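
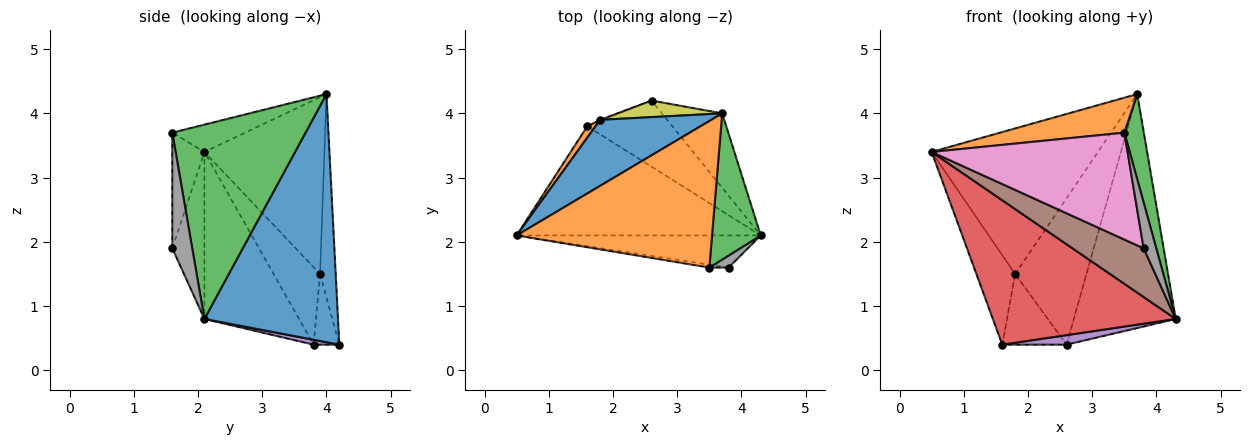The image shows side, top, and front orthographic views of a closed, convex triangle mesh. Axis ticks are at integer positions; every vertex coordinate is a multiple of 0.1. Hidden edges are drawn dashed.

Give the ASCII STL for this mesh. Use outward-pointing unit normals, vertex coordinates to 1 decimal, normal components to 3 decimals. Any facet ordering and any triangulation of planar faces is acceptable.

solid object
 facet normal 0.780 0.596 -0.190
  outer loop
   vertex 3.7 4.0 4.3
   vertex 4.3 2.1 0.8
   vertex 2.6 4.2 0.4
  endloop
 endfacet
 facet normal -0.135 -0.230 0.964
  outer loop
   vertex 3.5 1.6 3.7
   vertex 3.7 4.0 4.3
   vertex 0.5 2.1 3.4
  endloop
 endfacet
 facet normal 0.960 -0.140 0.241
  outer loop
   vertex 3.5 1.6 3.7
   vertex 4.3 2.1 0.8
   vertex 3.7 4.0 4.3
  endloop
 endfacet
 facet normal -0.382 -0.737 -0.558
  outer loop
   vertex 1.6 3.8 0.4
   vertex 4.3 2.1 0.8
   vertex 0.5 2.1 3.4
  endloop
 endfacet
 facet normal 0.057 -0.142 -0.988
  outer loop
   vertex 1.6 3.8 0.4
   vertex 2.6 4.2 0.4
   vertex 4.3 2.1 0.8
  endloop
 endfacet
 facet normal -0.353 -0.781 -0.515
  outer loop
   vertex 3.8 1.6 1.9
   vertex 0.5 2.1 3.4
   vertex 4.3 2.1 0.8
  endloop
 endfacet
 facet normal -0.162 -0.986 -0.027
  outer loop
   vertex 3.8 1.6 1.9
   vertex 3.5 1.6 3.7
   vertex 0.5 2.1 3.4
  endloop
 endfacet
 facet normal 0.837 -0.530 0.139
  outer loop
   vertex 3.8 1.6 1.9
   vertex 4.3 2.1 0.8
   vertex 3.5 1.6 3.7
  endloop
 endfacet
 facet normal -0.213 0.971 0.110
  outer loop
   vertex 1.8 3.9 1.5
   vertex 3.7 4.0 4.3
   vertex 2.6 4.2 0.4
  endloop
 endfacet
 facet normal -0.371 0.928 -0.017
  outer loop
   vertex 1.8 3.9 1.5
   vertex 2.6 4.2 0.4
   vertex 1.6 3.8 0.4
  endloop
 endfacet
 facet normal -0.549 0.761 0.345
  outer loop
   vertex 1.8 3.9 1.5
   vertex 0.5 2.1 3.4
   vertex 3.7 4.0 4.3
  endloop
 endfacet
 facet normal -0.765 0.638 0.081
  outer loop
   vertex 1.8 3.9 1.5
   vertex 1.6 3.8 0.4
   vertex 0.5 2.1 3.4
  endloop
 endfacet
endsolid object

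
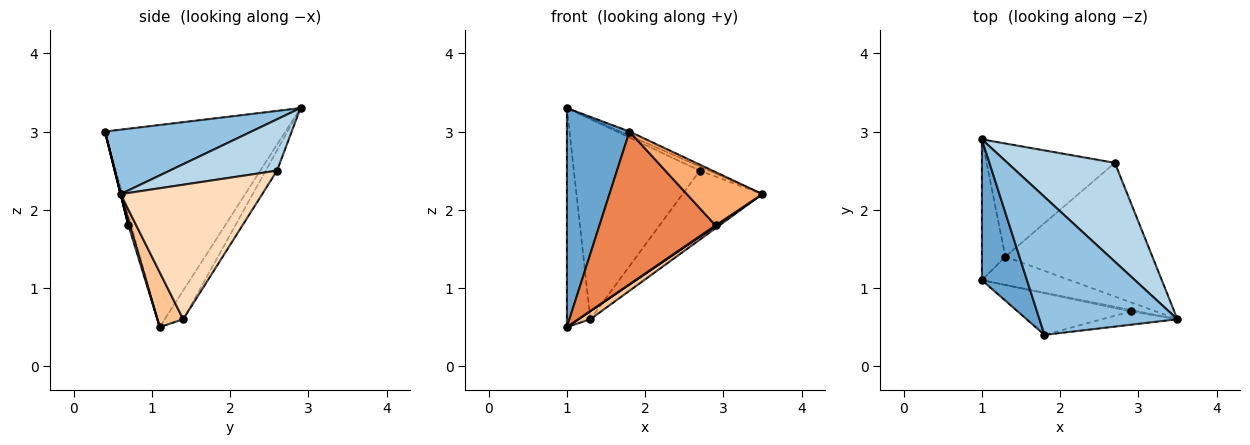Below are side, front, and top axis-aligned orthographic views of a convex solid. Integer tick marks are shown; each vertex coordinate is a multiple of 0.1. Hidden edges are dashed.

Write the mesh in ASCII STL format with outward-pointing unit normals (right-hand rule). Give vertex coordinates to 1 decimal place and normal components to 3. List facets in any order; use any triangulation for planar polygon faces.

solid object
 facet normal -0.925 -0.321 0.206
  outer loop
   vertex 1.8 0.4 3.0
   vertex 1.0 2.9 3.3
   vertex 1.0 1.1 0.5
  endloop
 endfacet
 facet normal 0.423 0.027 0.906
  outer loop
   vertex 1.8 0.4 3.0
   vertex 3.5 0.6 2.2
   vertex 1.0 2.9 3.3
  endloop
 endfacet
 facet normal 0.431 0.037 0.902
  outer loop
   vertex 2.7 2.6 2.5
   vertex 1.0 2.9 3.3
   vertex 3.5 0.6 2.2
  endloop
 endfacet
 facet normal 0.487 -0.324 -0.811
  outer loop
   vertex 2.9 0.7 1.8
   vertex 1.0 1.1 0.5
   vertex 3.5 0.6 2.2
  endloop
 endfacet
 facet normal -0.023 -0.965 -0.263
  outer loop
   vertex 2.9 0.7 1.8
   vertex 1.8 0.4 3.0
   vertex 1.0 1.1 0.5
  endloop
 endfacet
 facet normal 0.000 -0.970 -0.243
  outer loop
   vertex 2.9 0.7 1.8
   vertex 3.5 0.6 2.2
   vertex 1.8 0.4 3.0
  endloop
 endfacet
 facet normal 0.513 -0.238 -0.825
  outer loop
   vertex 1.3 1.4 0.6
   vertex 3.5 0.6 2.2
   vertex 1.0 1.1 0.5
  endloop
 endfacet
 facet normal 0.631 0.356 -0.690
  outer loop
   vertex 1.3 1.4 0.6
   vertex 2.7 2.6 2.5
   vertex 3.5 0.6 2.2
  endloop
 endfacet
 facet normal -0.551 0.702 -0.451
  outer loop
   vertex 1.3 1.4 0.6
   vertex 1.0 1.1 0.5
   vertex 1.0 2.9 3.3
  endloop
 endfacet
 facet normal -0.078 0.868 -0.491
  outer loop
   vertex 1.3 1.4 0.6
   vertex 1.0 2.9 3.3
   vertex 2.7 2.6 2.5
  endloop
 endfacet
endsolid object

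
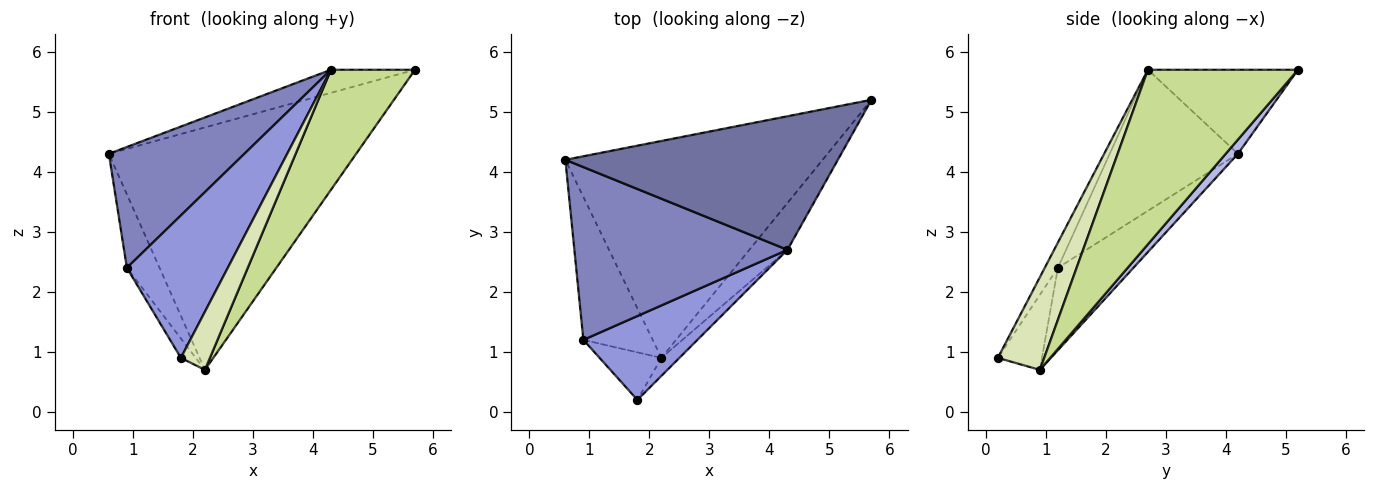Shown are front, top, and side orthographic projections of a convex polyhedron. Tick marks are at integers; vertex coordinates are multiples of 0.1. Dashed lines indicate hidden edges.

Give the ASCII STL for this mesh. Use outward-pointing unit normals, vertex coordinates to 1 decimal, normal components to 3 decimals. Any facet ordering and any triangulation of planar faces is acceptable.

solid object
 facet normal -0.291 0.163 0.943
  outer loop
   vertex 4.3 2.7 5.7
   vertex 5.7 5.2 5.7
   vertex 0.6 4.2 4.3
  endloop
 endfacet
 facet normal -0.477 -0.504 0.720
  outer loop
   vertex 0.9 1.2 2.4
   vertex 4.3 2.7 5.7
   vertex 0.6 4.2 4.3
  endloop
 endfacet
 facet normal -0.111 -0.856 0.504
  outer loop
   vertex 0.9 1.2 2.4
   vertex 1.8 0.2 0.9
   vertex 4.3 2.7 5.7
  endloop
 endfacet
 facet normal 0.037 0.745 -0.666
  outer loop
   vertex 2.2 0.9 0.7
   vertex 0.6 4.2 4.3
   vertex 5.7 5.2 5.7
  endloop
 endfacet
 facet normal -0.727 0.314 -0.611
  outer loop
   vertex 2.2 0.9 0.7
   vertex 0.9 1.2 2.4
   vertex 0.6 4.2 4.3
  endloop
 endfacet
 facet normal -0.747 0.251 -0.616
  outer loop
   vertex 2.2 0.9 0.7
   vertex 1.8 0.2 0.9
   vertex 0.9 1.2 2.4
  endloop
 endfacet
 facet normal 0.857 -0.480 -0.187
  outer loop
   vertex 2.2 0.9 0.7
   vertex 5.7 5.2 5.7
   vertex 4.3 2.7 5.7
  endloop
 endfacet
 facet normal 0.836 -0.524 -0.162
  outer loop
   vertex 2.2 0.9 0.7
   vertex 4.3 2.7 5.7
   vertex 1.8 0.2 0.9
  endloop
 endfacet
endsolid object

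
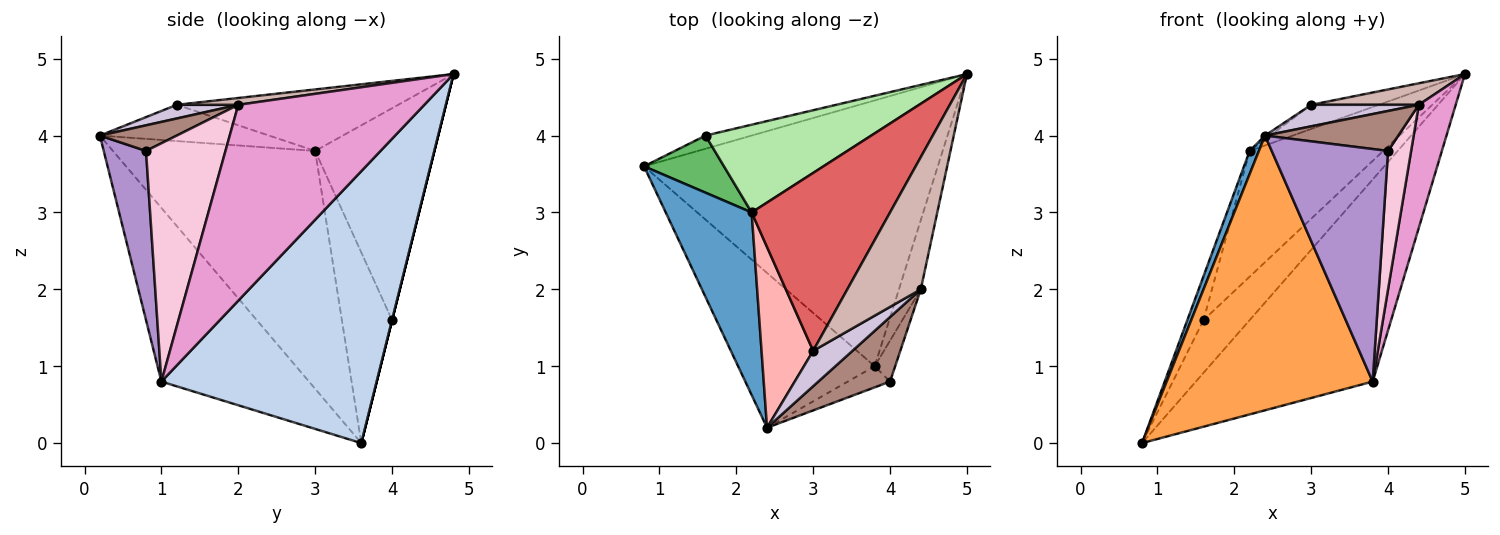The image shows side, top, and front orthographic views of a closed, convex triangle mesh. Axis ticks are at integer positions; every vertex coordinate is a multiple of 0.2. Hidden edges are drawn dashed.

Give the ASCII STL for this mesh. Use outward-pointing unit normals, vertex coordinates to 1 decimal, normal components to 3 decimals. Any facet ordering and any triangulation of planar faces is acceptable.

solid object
 facet normal -0.940 -0.043 0.339
  outer loop
   vertex 2.2 3.0 3.8
   vertex 0.8 3.6 0.0
   vertex 2.4 0.2 4.0
  endloop
 endfacet
 facet normal 0.593 0.487 -0.641
  outer loop
   vertex 3.8 1.0 0.8
   vertex 0.8 3.6 0.0
   vertex 5.0 4.8 4.8
  endloop
 endfacet
 facet normal -0.529 -0.739 -0.416
  outer loop
   vertex 3.8 1.0 0.8
   vertex 2.4 0.2 4.0
   vertex 0.8 3.6 0.0
  endloop
 endfacet
 facet normal 0.000 0.970 -0.243
  outer loop
   vertex 1.6 4.0 1.6
   vertex 5.0 4.8 4.8
   vertex 0.8 3.6 0.0
  endloop
 endfacet
 facet normal -0.884 0.285 0.371
  outer loop
   vertex 1.6 4.0 1.6
   vertex 0.8 3.6 0.0
   vertex 2.2 3.0 3.8
  endloop
 endfacet
 facet normal -0.590 0.662 0.462
  outer loop
   vertex 1.6 4.0 1.6
   vertex 2.2 3.0 3.8
   vertex 5.0 4.8 4.8
  endloop
 endfacet
 facet normal -0.403 0.123 0.907
  outer loop
   vertex 3.0 1.2 4.4
   vertex 5.0 4.8 4.8
   vertex 2.2 3.0 3.8
  endloop
 endfacet
 facet normal -0.575 0.017 0.818
  outer loop
   vertex 3.0 1.2 4.4
   vertex 2.2 3.0 3.8
   vertex 2.4 0.2 4.0
  endloop
 endfacet
 facet normal 0.341 -0.936 -0.085
  outer loop
   vertex 4.0 0.8 3.8
   vertex 2.4 0.2 4.0
   vertex 3.8 1.0 0.8
  endloop
 endfacet
 facet normal 0.285 -0.498 0.819
  outer loop
   vertex 4.4 2.0 4.4
   vertex 3.0 1.2 4.4
   vertex 2.4 0.2 4.0
  endloop
 endfacet
 facet normal 0.291 -0.504 0.814
  outer loop
   vertex 4.4 2.0 4.4
   vertex 2.4 0.2 4.0
   vertex 4.0 0.8 3.8
  endloop
 endfacet
 facet normal 0.091 -0.160 0.983
  outer loop
   vertex 4.4 2.0 4.4
   vertex 5.0 4.8 4.8
   vertex 3.0 1.2 4.4
  endloop
 endfacet
 facet normal 0.975 -0.193 -0.109
  outer loop
   vertex 4.4 2.0 4.4
   vertex 3.8 1.0 0.8
   vertex 5.0 4.8 4.8
  endloop
 endfacet
 facet normal 0.957 -0.278 -0.082
  outer loop
   vertex 4.4 2.0 4.4
   vertex 4.0 0.8 3.8
   vertex 3.8 1.0 0.8
  endloop
 endfacet
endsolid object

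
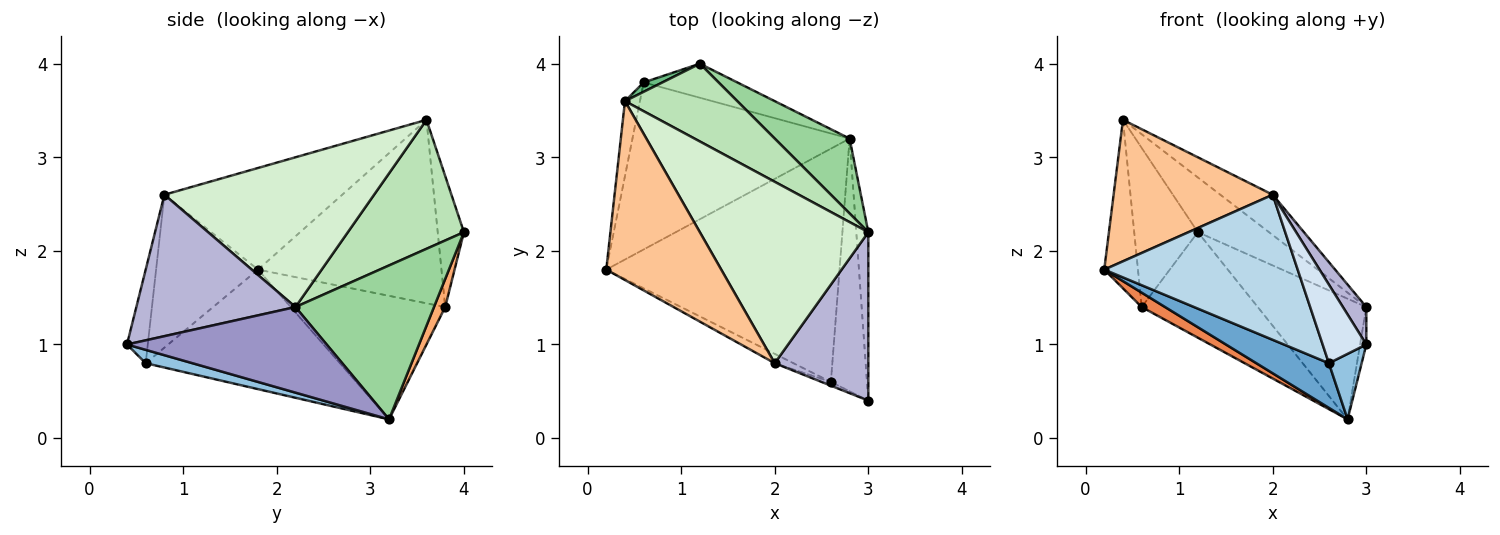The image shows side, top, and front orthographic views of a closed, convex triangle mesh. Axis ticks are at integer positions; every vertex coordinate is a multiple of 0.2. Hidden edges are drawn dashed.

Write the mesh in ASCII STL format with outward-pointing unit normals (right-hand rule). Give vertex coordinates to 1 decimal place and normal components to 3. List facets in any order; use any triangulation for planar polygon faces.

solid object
 facet normal -0.450 -0.168 -0.877
  outer loop
   vertex 2.6 0.6 0.8
   vertex 0.2 1.8 1.8
   vertex 2.8 3.2 0.2
  endloop
 endfacet
 facet normal 0.337 -0.236 -0.911
  outer loop
   vertex 2.6 0.6 0.8
   vertex 2.8 3.2 0.2
   vertex 3.0 0.4 1.0
  endloop
 endfacet
 facet normal -0.465 -0.883 -0.057
  outer loop
   vertex 2.6 0.6 0.8
   vertex 2.0 0.8 2.6
   vertex 0.2 1.8 1.8
  endloop
 endfacet
 facet normal -0.430 -0.902 -0.043
  outer loop
   vertex 2.6 0.6 0.8
   vertex 3.0 0.4 1.0
   vertex 2.0 0.8 2.6
  endloop
 endfacet
 facet normal -0.493 -0.075 -0.867
  outer loop
   vertex 0.6 3.8 1.4
   vertex 2.8 3.2 0.2
   vertex 0.2 1.8 1.8
  endloop
 endfacet
 facet normal 0.092 0.948 -0.306
  outer loop
   vertex 0.6 3.8 1.4
   vertex 1.2 4.0 2.2
   vertex 2.8 3.2 0.2
  endloop
 endfacet
 facet normal -0.570 -0.510 0.645
  outer loop
   vertex 0.4 3.6 3.4
   vertex 0.2 1.8 1.8
   vertex 2.0 0.8 2.6
  endloop
 endfacet
 facet normal -0.980 0.180 -0.080
  outer loop
   vertex 0.4 3.6 3.4
   vertex 0.6 3.8 1.4
   vertex 0.2 1.8 1.8
  endloop
 endfacet
 facet normal -0.380 0.923 0.054
  outer loop
   vertex 0.4 3.6 3.4
   vertex 1.2 4.0 2.2
   vertex 0.6 3.8 1.4
  endloop
 endfacet
 facet normal 0.735 0.576 0.358
  outer loop
   vertex 3.0 2.2 1.4
   vertex 2.8 3.2 0.2
   vertex 1.2 4.0 2.2
  endloop
 endfacet
 facet normal 0.685 0.420 0.596
  outer loop
   vertex 3.0 2.2 1.4
   vertex 1.2 4.0 2.2
   vertex 0.4 3.6 3.4
  endloop
 endfacet
 facet normal 0.655 0.164 0.737
  outer loop
   vertex 3.0 2.2 1.4
   vertex 0.4 3.6 3.4
   vertex 2.0 0.8 2.6
  endloop
 endfacet
 facet normal 0.990 0.031 -0.139
  outer loop
   vertex 3.0 2.2 1.4
   vertex 3.0 0.4 1.0
   vertex 2.8 3.2 0.2
  endloop
 endfacet
 facet normal 0.828 -0.122 0.548
  outer loop
   vertex 3.0 2.2 1.4
   vertex 2.0 0.8 2.6
   vertex 3.0 0.4 1.0
  endloop
 endfacet
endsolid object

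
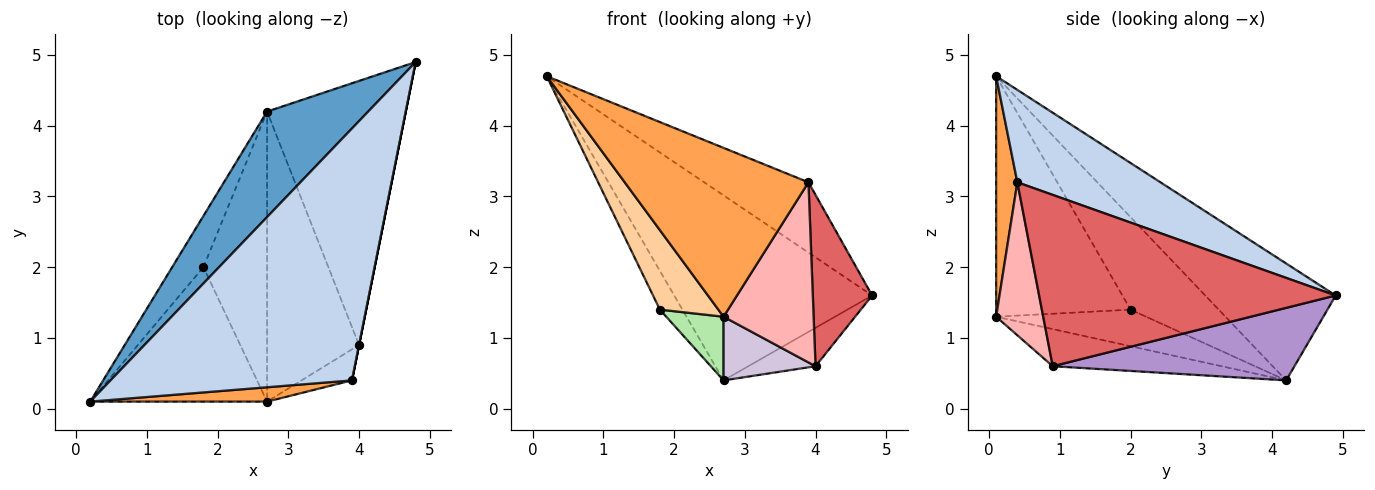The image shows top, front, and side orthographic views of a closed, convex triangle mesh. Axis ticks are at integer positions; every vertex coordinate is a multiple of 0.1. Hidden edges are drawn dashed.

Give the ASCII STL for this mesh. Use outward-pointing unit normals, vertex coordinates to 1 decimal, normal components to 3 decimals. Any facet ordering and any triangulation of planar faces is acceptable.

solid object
 facet normal -0.497 0.754 0.430
  outer loop
   vertex 2.7 4.2 0.4
   vertex 0.2 0.1 4.7
   vertex 4.8 4.9 1.6
  endloop
 endfacet
 facet normal 0.346 0.252 0.904
  outer loop
   vertex 3.9 0.4 3.2
   vertex 4.8 4.9 1.6
   vertex 0.2 0.1 4.7
  endloop
 endfacet
 facet normal 0.114 -0.990 0.084
  outer loop
   vertex 3.9 0.4 3.2
   vertex 0.2 0.1 4.7
   vertex 2.7 0.1 1.3
  endloop
 endfacet
 facet normal -0.760 -0.331 -0.559
  outer loop
   vertex 1.8 2.0 1.4
   vertex 2.7 0.1 1.3
   vertex 0.2 0.1 4.7
  endloop
 endfacet
 facet normal -0.921 0.235 -0.311
  outer loop
   vertex 1.8 2.0 1.4
   vertex 0.2 0.1 4.7
   vertex 2.7 4.2 0.4
  endloop
 endfacet
 facet normal -0.489 -0.187 -0.852
  outer loop
   vertex 1.8 2.0 1.4
   vertex 2.7 4.2 0.4
   vertex 2.7 0.1 1.3
  endloop
 endfacet
 facet normal 0.981 -0.196 0.000
  outer loop
   vertex 4.0 0.9 0.6
   vertex 4.8 4.9 1.6
   vertex 3.9 0.4 3.2
  endloop
 endfacet
 facet normal 0.458 -0.876 -0.151
  outer loop
   vertex 4.0 0.9 0.6
   vertex 3.9 0.4 3.2
   vertex 2.7 0.1 1.3
  endloop
 endfacet
 facet normal 0.460 0.128 -0.879
  outer loop
   vertex 4.0 0.9 0.6
   vertex 2.7 4.2 0.4
   vertex 4.8 4.9 1.6
  endloop
 endfacet
 facet normal -0.367 -0.199 -0.909
  outer loop
   vertex 4.0 0.9 0.6
   vertex 2.7 0.1 1.3
   vertex 2.7 4.2 0.4
  endloop
 endfacet
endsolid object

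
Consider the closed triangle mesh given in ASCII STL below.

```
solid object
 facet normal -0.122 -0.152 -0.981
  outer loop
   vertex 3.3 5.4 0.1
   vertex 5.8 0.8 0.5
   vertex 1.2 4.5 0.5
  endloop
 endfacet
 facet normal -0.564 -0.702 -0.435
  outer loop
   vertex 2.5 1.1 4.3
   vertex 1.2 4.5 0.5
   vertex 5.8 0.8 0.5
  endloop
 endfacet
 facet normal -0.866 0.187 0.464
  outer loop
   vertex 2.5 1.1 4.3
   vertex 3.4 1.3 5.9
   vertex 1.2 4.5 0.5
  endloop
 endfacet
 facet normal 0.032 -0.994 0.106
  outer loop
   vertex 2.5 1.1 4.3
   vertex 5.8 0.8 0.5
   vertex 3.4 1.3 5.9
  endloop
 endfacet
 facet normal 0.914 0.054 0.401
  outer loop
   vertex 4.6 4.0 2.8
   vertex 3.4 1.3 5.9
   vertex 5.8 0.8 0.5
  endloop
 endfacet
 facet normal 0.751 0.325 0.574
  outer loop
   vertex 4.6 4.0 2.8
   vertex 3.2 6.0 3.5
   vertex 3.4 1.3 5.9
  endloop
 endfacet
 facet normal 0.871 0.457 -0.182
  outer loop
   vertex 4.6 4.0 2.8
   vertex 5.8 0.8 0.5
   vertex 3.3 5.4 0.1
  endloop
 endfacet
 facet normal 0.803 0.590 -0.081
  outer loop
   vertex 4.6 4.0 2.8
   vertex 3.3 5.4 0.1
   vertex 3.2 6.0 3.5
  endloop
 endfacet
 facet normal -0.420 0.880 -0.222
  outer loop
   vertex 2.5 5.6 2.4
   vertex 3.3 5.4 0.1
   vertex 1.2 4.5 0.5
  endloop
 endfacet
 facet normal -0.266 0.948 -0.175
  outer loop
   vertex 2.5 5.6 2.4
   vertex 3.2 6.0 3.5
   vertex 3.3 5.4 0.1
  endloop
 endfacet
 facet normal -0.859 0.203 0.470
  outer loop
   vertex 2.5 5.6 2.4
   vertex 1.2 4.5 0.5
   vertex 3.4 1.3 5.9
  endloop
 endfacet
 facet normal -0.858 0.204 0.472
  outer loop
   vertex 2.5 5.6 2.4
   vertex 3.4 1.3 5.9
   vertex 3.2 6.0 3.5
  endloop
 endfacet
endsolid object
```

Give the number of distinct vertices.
8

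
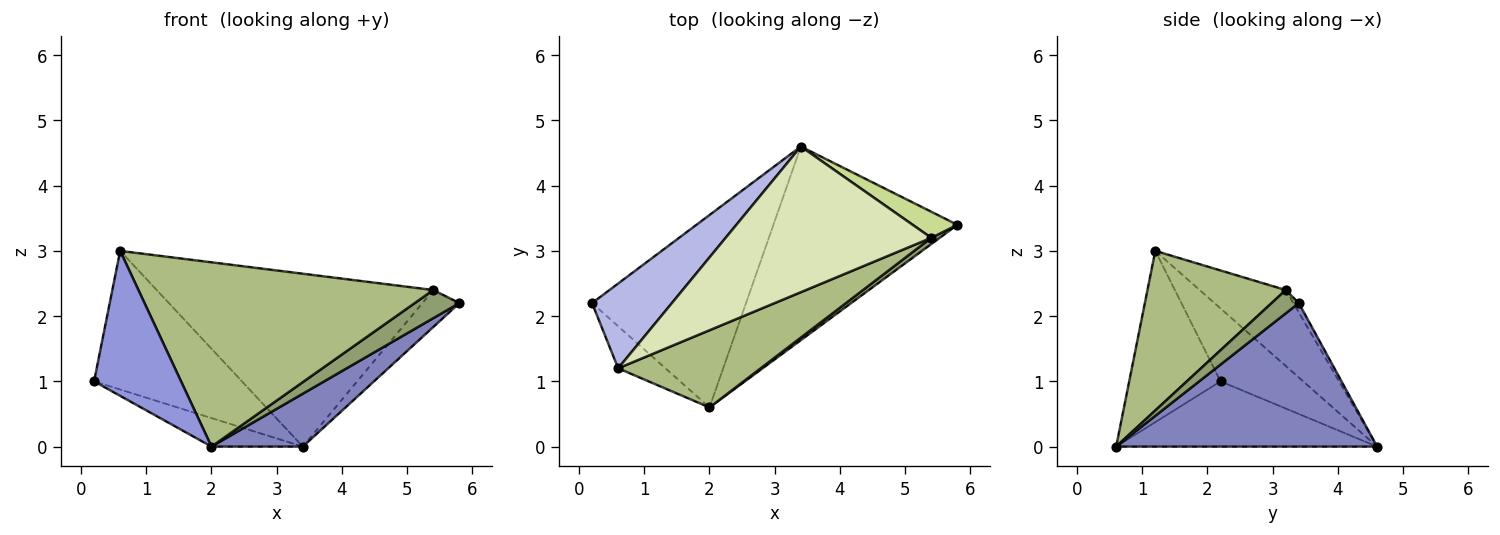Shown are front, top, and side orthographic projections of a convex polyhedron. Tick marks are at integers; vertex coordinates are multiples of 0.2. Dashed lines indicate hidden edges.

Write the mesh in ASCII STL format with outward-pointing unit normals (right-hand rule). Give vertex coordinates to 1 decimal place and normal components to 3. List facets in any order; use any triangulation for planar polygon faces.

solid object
 facet normal -0.387 0.135 -0.912
  outer loop
   vertex 3.4 4.6 0.0
   vertex 2.0 0.6 0.0
   vertex 0.2 2.2 1.0
  endloop
 endfacet
 facet normal 0.601 -0.210 -0.771
  outer loop
   vertex 3.4 4.6 0.0
   vertex 5.8 3.4 2.2
   vertex 2.0 0.6 0.0
  endloop
 endfacet
 facet normal -0.710 -0.676 -0.196
  outer loop
   vertex 0.6 1.2 3.0
   vertex 0.2 2.2 1.0
   vertex 2.0 0.6 0.0
  endloop
 endfacet
 facet normal -0.430 0.770 0.471
  outer loop
   vertex 0.6 1.2 3.0
   vertex 3.4 4.6 0.0
   vertex 0.2 2.2 1.0
  endloop
 endfacet
 facet normal 0.512 -0.839 0.184
  outer loop
   vertex 5.4 3.2 2.4
   vertex 2.0 0.6 0.0
   vertex 5.8 3.4 2.2
  endloop
 endfacet
 facet normal 0.397 -0.847 0.355
  outer loop
   vertex 5.4 3.2 2.4
   vertex 0.6 1.2 3.0
   vertex 2.0 0.6 0.0
  endloop
 endfacet
 facet normal -0.119 0.811 0.573
  outer loop
   vertex 5.4 3.2 2.4
   vertex 5.8 3.4 2.2
   vertex 3.4 4.6 0.0
  endloop
 endfacet
 facet normal -0.232 0.744 0.627
  outer loop
   vertex 5.4 3.2 2.4
   vertex 3.4 4.6 0.0
   vertex 0.6 1.2 3.0
  endloop
 endfacet
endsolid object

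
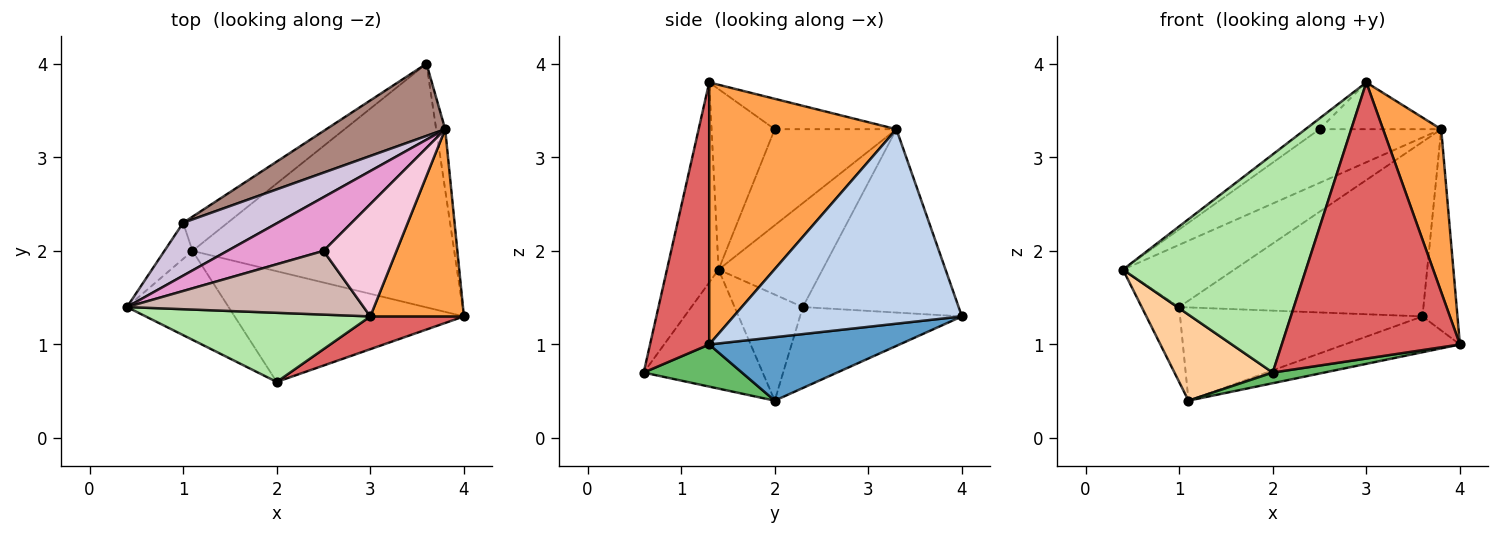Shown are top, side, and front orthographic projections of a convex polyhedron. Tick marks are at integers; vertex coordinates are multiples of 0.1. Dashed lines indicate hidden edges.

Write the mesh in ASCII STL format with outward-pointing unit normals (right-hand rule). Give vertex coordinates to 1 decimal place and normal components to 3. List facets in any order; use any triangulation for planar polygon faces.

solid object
 facet normal 0.233 0.141 -0.962
  outer loop
   vertex 1.1 2.0 0.4
   vertex 3.6 4.0 1.3
   vertex 4.0 1.3 1.0
  endloop
 endfacet
 facet normal 0.987 0.151 -0.046
  outer loop
   vertex 3.8 3.3 3.3
   vertex 4.0 1.3 1.0
   vertex 3.6 4.0 1.3
  endloop
 endfacet
 facet normal 0.904 -0.281 0.323
  outer loop
   vertex 3.8 3.3 3.3
   vertex 3.0 1.3 3.8
   vertex 4.0 1.3 1.0
  endloop
 endfacet
 facet normal -0.644 -0.532 -0.550
  outer loop
   vertex 2.0 0.6 0.7
   vertex 0.4 1.4 1.8
   vertex 1.1 2.0 0.4
  endloop
 endfacet
 facet normal 0.180 -0.094 -0.979
  outer loop
   vertex 2.0 0.6 0.7
   vertex 1.1 2.0 0.4
   vertex 4.0 1.3 1.0
  endloop
 endfacet
 facet normal -0.260 -0.921 0.292
  outer loop
   vertex 2.0 0.6 0.7
   vertex 3.0 1.3 3.8
   vertex 0.4 1.4 1.8
  endloop
 endfacet
 facet normal 0.313 -0.943 0.112
  outer loop
   vertex 2.0 0.6 0.7
   vertex 4.0 1.3 1.0
   vertex 3.0 1.3 3.8
  endloop
 endfacet
 facet normal -0.854 0.469 -0.226
  outer loop
   vertex 1.0 2.3 1.4
   vertex 1.1 2.0 0.4
   vertex 0.4 1.4 1.8
  endloop
 endfacet
 facet normal -0.531 0.795 -0.292
  outer loop
   vertex 1.0 2.3 1.4
   vertex 3.6 4.0 1.3
   vertex 1.1 2.0 0.4
  endloop
 endfacet
 facet normal -0.580 0.621 0.528
  outer loop
   vertex 1.0 2.3 1.4
   vertex 0.4 1.4 1.8
   vertex 3.8 3.3 3.3
  endloop
 endfacet
 facet normal -0.508 0.796 0.329
  outer loop
   vertex 1.0 2.3 1.4
   vertex 3.8 3.3 3.3
   vertex 3.6 4.0 1.3
  endloop
 endfacet
 facet normal -0.601 0.134 0.788
  outer loop
   vertex 2.5 2.0 3.3
   vertex 0.4 1.4 1.8
   vertex 3.0 1.3 3.8
  endloop
 endfacet
 facet normal -0.577 0.577 0.577
  outer loop
   vertex 2.5 2.0 3.3
   vertex 3.8 3.3 3.3
   vertex 0.4 1.4 1.8
  endloop
 endfacet
 facet normal -0.359 0.359 0.862
  outer loop
   vertex 2.5 2.0 3.3
   vertex 3.0 1.3 3.8
   vertex 3.8 3.3 3.3
  endloop
 endfacet
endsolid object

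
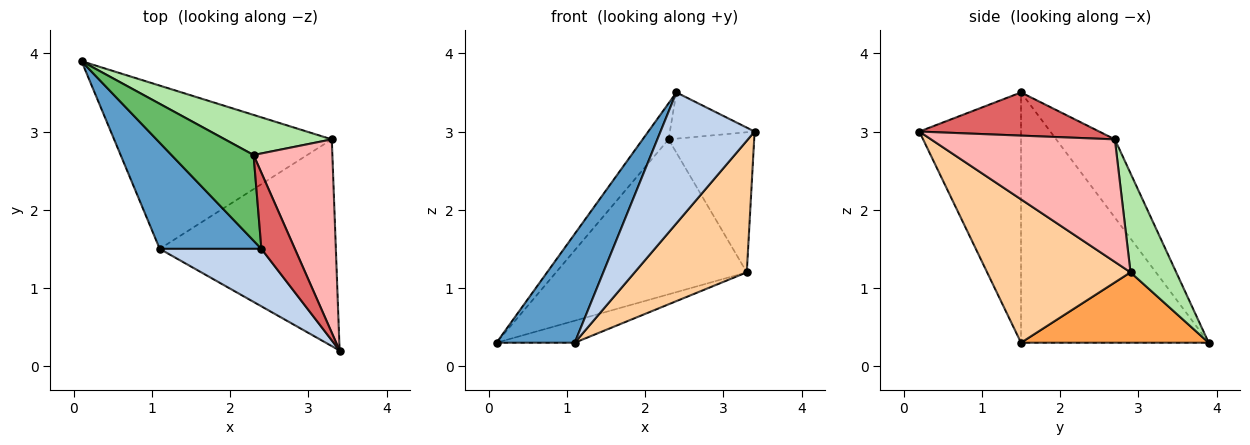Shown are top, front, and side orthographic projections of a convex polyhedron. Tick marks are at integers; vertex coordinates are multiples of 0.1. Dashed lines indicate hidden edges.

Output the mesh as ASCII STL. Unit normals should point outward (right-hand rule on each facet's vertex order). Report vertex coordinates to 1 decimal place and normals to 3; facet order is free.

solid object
 facet normal -0.864 -0.360 0.351
  outer loop
   vertex 1.1 1.5 0.3
   vertex 2.4 1.5 3.5
   vertex 0.1 3.9 0.3
  endloop
 endfacet
 facet normal -0.703 -0.651 0.286
  outer loop
   vertex 1.1 1.5 0.3
   vertex 3.4 0.2 3.0
   vertex 2.4 1.5 3.5
  endloop
 endfacet
 facet normal 0.305 0.127 -0.944
  outer loop
   vertex 1.1 1.5 0.3
   vertex 0.1 3.9 0.3
   vertex 3.3 2.9 1.2
  endloop
 endfacet
 facet normal 0.566 -0.443 -0.695
  outer loop
   vertex 1.1 1.5 0.3
   vertex 3.3 2.9 1.2
   vertex 3.4 0.2 3.0
  endloop
 endfacet
 facet normal -0.660 0.291 0.693
  outer loop
   vertex 2.3 2.7 2.9
   vertex 0.1 3.9 0.3
   vertex 2.4 1.5 3.5
  endloop
 endfacet
 facet normal 0.226 0.943 0.244
  outer loop
   vertex 2.3 2.7 2.9
   vertex 3.3 2.9 1.2
   vertex 0.1 3.9 0.3
  endloop
 endfacet
 facet normal 0.741 0.349 0.574
  outer loop
   vertex 2.3 2.7 2.9
   vertex 2.4 1.5 3.5
   vertex 3.4 0.2 3.0
  endloop
 endfacet
 facet normal 0.783 0.365 0.504
  outer loop
   vertex 2.3 2.7 2.9
   vertex 3.4 0.2 3.0
   vertex 3.3 2.9 1.2
  endloop
 endfacet
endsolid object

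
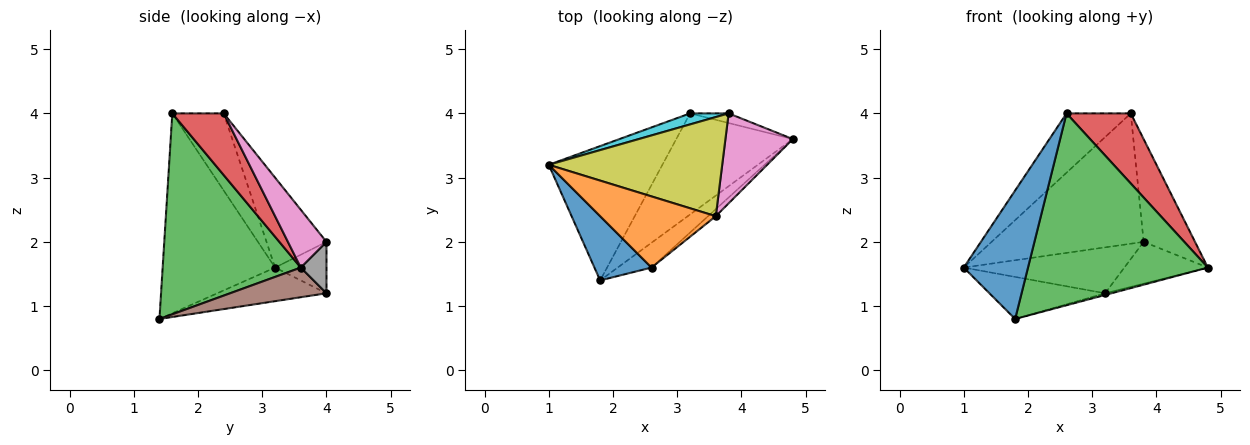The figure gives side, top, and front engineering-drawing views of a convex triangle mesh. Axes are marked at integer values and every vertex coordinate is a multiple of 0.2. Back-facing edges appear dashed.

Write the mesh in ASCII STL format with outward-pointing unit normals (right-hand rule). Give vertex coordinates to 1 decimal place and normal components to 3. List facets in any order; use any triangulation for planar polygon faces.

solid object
 facet normal -0.843 -0.482 0.241
  outer loop
   vertex 2.6 1.6 4.0
   vertex 1.0 3.2 1.6
   vertex 1.8 1.4 0.8
  endloop
 endfacet
 facet normal -0.456 0.570 0.684
  outer loop
   vertex 2.6 1.6 4.0
   vertex 3.6 2.4 4.0
   vertex 1.0 3.2 1.6
  endloop
 endfacet
 facet normal 0.606 -0.789 -0.102
  outer loop
   vertex 2.6 1.6 4.0
   vertex 1.8 1.4 0.8
   vertex 4.8 3.6 1.6
  endloop
 endfacet
 facet normal 0.623 -0.778 -0.078
  outer loop
   vertex 2.6 1.6 4.0
   vertex 4.8 3.6 1.6
   vertex 3.6 2.4 4.0
  endloop
 endfacet
 facet normal -0.272 0.288 -0.918
  outer loop
   vertex 3.2 4.0 1.2
   vertex 1.8 1.4 0.8
   vertex 1.0 3.2 1.6
  endloop
 endfacet
 facet normal 0.246 0.016 -0.969
  outer loop
   vertex 3.2 4.0 1.2
   vertex 4.8 3.6 1.6
   vertex 1.8 1.4 0.8
  endloop
 endfacet
 facet normal 0.492 0.655 0.573
  outer loop
   vertex 3.8 4.0 2.0
   vertex 3.6 2.4 4.0
   vertex 4.8 3.6 1.6
  endloop
 endfacet
 facet normal 0.287 0.933 -0.215
  outer loop
   vertex 3.8 4.0 2.0
   vertex 4.8 3.6 1.6
   vertex 3.2 4.0 1.2
  endloop
 endfacet
 facet normal -0.299 0.759 0.578
  outer loop
   vertex 3.8 4.0 2.0
   vertex 1.0 3.2 1.6
   vertex 3.6 2.4 4.0
  endloop
 endfacet
 facet normal -0.297 0.928 0.223
  outer loop
   vertex 3.8 4.0 2.0
   vertex 3.2 4.0 1.2
   vertex 1.0 3.2 1.6
  endloop
 endfacet
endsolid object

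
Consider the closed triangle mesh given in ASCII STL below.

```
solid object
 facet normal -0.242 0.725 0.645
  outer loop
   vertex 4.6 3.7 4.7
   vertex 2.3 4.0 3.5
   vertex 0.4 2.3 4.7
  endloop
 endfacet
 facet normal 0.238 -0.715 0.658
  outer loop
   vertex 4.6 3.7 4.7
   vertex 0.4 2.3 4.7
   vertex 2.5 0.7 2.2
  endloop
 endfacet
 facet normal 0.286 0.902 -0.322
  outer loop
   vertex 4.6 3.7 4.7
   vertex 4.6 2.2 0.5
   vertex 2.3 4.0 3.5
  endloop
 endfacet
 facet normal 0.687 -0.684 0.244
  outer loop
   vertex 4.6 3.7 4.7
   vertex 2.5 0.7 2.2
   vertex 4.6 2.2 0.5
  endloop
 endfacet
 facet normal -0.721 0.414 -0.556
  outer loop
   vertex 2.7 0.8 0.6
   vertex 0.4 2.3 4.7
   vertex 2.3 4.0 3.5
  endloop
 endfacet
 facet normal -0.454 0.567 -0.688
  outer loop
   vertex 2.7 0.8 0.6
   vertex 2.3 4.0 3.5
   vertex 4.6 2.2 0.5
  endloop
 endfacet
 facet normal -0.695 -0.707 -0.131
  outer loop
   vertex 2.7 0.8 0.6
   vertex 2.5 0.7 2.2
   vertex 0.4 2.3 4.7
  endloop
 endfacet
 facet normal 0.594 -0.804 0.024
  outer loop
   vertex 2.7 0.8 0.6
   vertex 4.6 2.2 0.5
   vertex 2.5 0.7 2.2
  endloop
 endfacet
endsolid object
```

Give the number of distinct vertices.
6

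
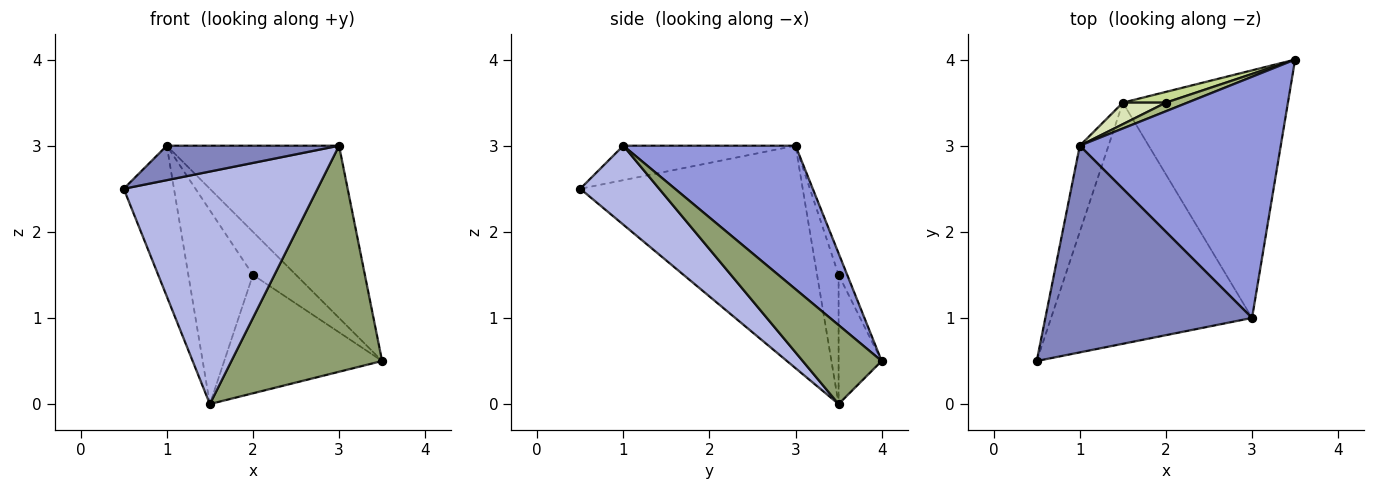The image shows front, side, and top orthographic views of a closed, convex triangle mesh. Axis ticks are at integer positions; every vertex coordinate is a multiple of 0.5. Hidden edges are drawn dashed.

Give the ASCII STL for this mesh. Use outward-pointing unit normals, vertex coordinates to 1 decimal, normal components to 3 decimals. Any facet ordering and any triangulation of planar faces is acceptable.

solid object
 facet normal -0.968 0.219 -0.125
  outer loop
   vertex 1.5 3.5 0.0
   vertex 0.5 0.5 2.5
   vertex 1.0 3.0 3.0
  endloop
 endfacet
 facet normal -0.162 -0.162 0.973
  outer loop
   vertex 3.0 1.0 3.0
   vertex 1.0 3.0 3.0
   vertex 0.5 0.5 2.5
  endloop
 endfacet
 facet normal 0.503 0.503 0.704
  outer loop
   vertex 3.0 1.0 3.0
   vertex 3.5 4.0 0.5
   vertex 1.0 3.0 3.0
  endloop
 endfacet
 facet normal 0.272 -0.668 -0.693
  outer loop
   vertex 3.0 1.0 3.0
   vertex 0.5 0.5 2.5
   vertex 1.5 3.5 0.0
  endloop
 endfacet
 facet normal 0.333 -0.636 -0.696
  outer loop
   vertex 3.0 1.0 3.0
   vertex 1.5 3.5 0.0
   vertex 3.5 4.0 0.5
  endloop
 endfacet
 facet normal -0.192 0.962 0.192
  outer loop
   vertex 2.0 3.5 1.5
   vertex 1.0 3.0 3.0
   vertex 3.5 4.0 0.5
  endloop
 endfacet
 facet normal -0.262 0.961 0.087
  outer loop
   vertex 2.0 3.5 1.5
   vertex 3.5 4.0 0.5
   vertex 1.5 3.5 0.0
  endloop
 endfacet
 facet normal -0.314 0.943 0.105
  outer loop
   vertex 2.0 3.5 1.5
   vertex 1.5 3.5 0.0
   vertex 1.0 3.0 3.0
  endloop
 endfacet
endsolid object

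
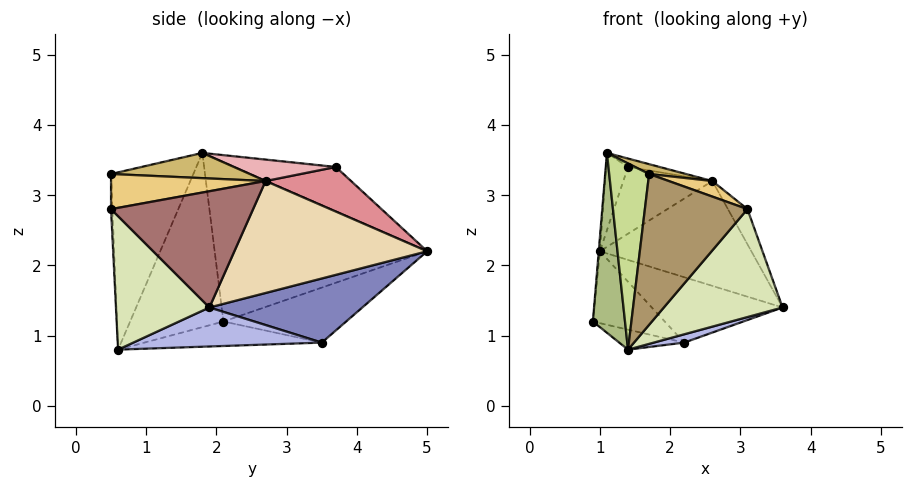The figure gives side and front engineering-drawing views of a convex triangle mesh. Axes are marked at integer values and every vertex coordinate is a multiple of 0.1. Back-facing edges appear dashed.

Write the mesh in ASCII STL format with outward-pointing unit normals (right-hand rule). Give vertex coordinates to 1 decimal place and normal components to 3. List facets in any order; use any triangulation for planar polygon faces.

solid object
 facet normal -0.506 0.297 -0.810
  outer loop
   vertex 2.2 3.5 0.9
   vertex 0.9 2.1 1.2
   vertex 1.0 5.0 2.2
  endloop
 endfacet
 facet normal 0.759 0.649 -0.048
  outer loop
   vertex 2.2 3.5 0.9
   vertex 1.0 5.0 2.2
   vertex 3.6 1.9 1.4
  endloop
 endfacet
 facet normal -0.353 0.129 -0.927
  outer loop
   vertex 2.2 3.5 0.9
   vertex 1.4 0.6 0.8
   vertex 0.9 2.1 1.2
  endloop
 endfacet
 facet normal 0.288 -0.047 -0.956
  outer loop
   vertex 2.2 3.5 0.9
   vertex 3.6 1.9 1.4
   vertex 1.4 0.6 0.8
  endloop
 endfacet
 facet normal -0.996 0.005 0.084
  outer loop
   vertex 1.1 1.8 3.6
   vertex 1.0 5.0 2.2
   vertex 0.9 2.1 1.2
  endloop
 endfacet
 facet normal -0.945 -0.325 0.038
  outer loop
   vertex 1.1 1.8 3.6
   vertex 0.9 2.1 1.2
   vertex 1.4 0.6 0.8
  endloop
 endfacet
 facet normal -0.896 -0.434 0.090
  outer loop
   vertex 1.1 1.8 3.6
   vertex 1.4 0.6 0.8
   vertex 1.7 0.5 3.3
  endloop
 endfacet
 facet normal 0.538 -0.684 -0.492
  outer loop
   vertex 3.1 0.5 2.8
   vertex 1.4 0.6 0.8
   vertex 3.6 1.9 1.4
  endloop
 endfacet
 facet normal -0.014 -0.999 -0.038
  outer loop
   vertex 3.1 0.5 2.8
   vertex 1.7 0.5 3.3
   vertex 1.4 0.6 0.8
  endloop
 endfacet
 facet normal 0.301 -0.080 0.950
  outer loop
   vertex 2.6 2.7 3.2
   vertex 1.1 1.8 3.6
   vertex 1.7 0.5 3.3
  endloop
 endfacet
 facet normal 0.335 -0.094 0.938
  outer loop
   vertex 2.6 2.7 3.2
   vertex 1.7 0.5 3.3
   vertex 3.1 0.5 2.8
  endloop
 endfacet
 facet normal 0.776 0.610 0.160
  outer loop
   vertex 2.6 2.7 3.2
   vertex 3.6 1.9 1.4
   vertex 1.0 5.0 2.2
  endloop
 endfacet
 facet normal 0.890 0.122 0.440
  outer loop
   vertex 2.6 2.7 3.2
   vertex 3.1 0.5 2.8
   vertex 3.6 1.9 1.4
  endloop
 endfacet
 facet normal -0.854 0.186 0.486
  outer loop
   vertex 1.4 3.7 3.4
   vertex 1.0 5.0 2.2
   vertex 1.1 1.8 3.6
  endloop
 endfacet
 facet normal 0.607 0.632 0.482
  outer loop
   vertex 1.4 3.7 3.4
   vertex 2.6 2.7 3.2
   vertex 1.0 5.0 2.2
  endloop
 endfacet
 facet normal 0.219 0.068 0.973
  outer loop
   vertex 1.4 3.7 3.4
   vertex 1.1 1.8 3.6
   vertex 2.6 2.7 3.2
  endloop
 endfacet
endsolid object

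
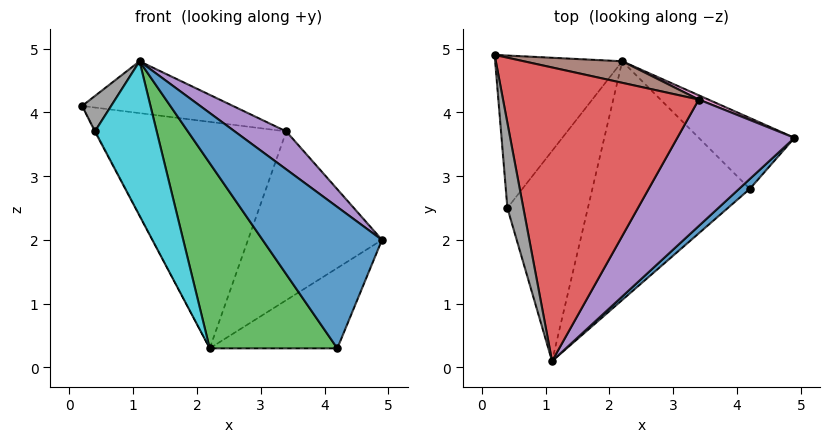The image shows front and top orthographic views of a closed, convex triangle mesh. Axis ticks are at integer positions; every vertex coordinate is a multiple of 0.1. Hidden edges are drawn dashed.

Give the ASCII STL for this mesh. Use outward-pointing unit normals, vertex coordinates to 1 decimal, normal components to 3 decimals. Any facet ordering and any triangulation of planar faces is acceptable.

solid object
 facet normal 0.696 -0.716 0.050
  outer loop
   vertex 4.2 2.8 0.3
   vertex 4.9 3.6 2.0
   vertex 1.1 0.1 4.8
  endloop
 endfacet
 facet normal 0.600 0.600 -0.529
  outer loop
   vertex 2.2 4.8 0.3
   vertex 4.9 3.6 2.0
   vertex 4.2 2.8 0.3
  endloop
 endfacet
 facet normal -0.523 -0.523 -0.674
  outer loop
   vertex 2.2 4.8 0.3
   vertex 4.2 2.8 0.3
   vertex 1.1 0.1 4.8
  endloop
 endfacet
 facet normal 0.159 0.172 0.972
  outer loop
   vertex 3.4 4.2 3.7
   vertex 0.2 4.9 4.1
   vertex 1.1 0.1 4.8
  endloop
 endfacet
 facet normal 0.696 -0.206 0.687
  outer loop
   vertex 3.4 4.2 3.7
   vertex 1.1 0.1 4.8
   vertex 4.9 3.6 2.0
  endloop
 endfacet
 facet normal 0.224 0.970 0.092
  outer loop
   vertex 3.4 4.2 3.7
   vertex 2.2 4.8 0.3
   vertex 0.2 4.9 4.1
  endloop
 endfacet
 facet normal 0.394 0.919 0.023
  outer loop
   vertex 3.4 4.2 3.7
   vertex 4.9 3.6 2.0
   vertex 2.2 4.8 0.3
  endloop
 endfacet
 facet normal -0.941 -0.131 0.314
  outer loop
   vertex 0.4 2.5 3.7
   vertex 1.1 0.1 4.8
   vertex 0.2 4.9 4.1
  endloop
 endfacet
 facet normal -0.885 0.004 -0.466
  outer loop
   vertex 0.4 2.5 3.7
   vertex 0.2 4.9 4.1
   vertex 2.2 4.8 0.3
  endloop
 endfacet
 facet normal -0.608 -0.471 -0.640
  outer loop
   vertex 0.4 2.5 3.7
   vertex 2.2 4.8 0.3
   vertex 1.1 0.1 4.8
  endloop
 endfacet
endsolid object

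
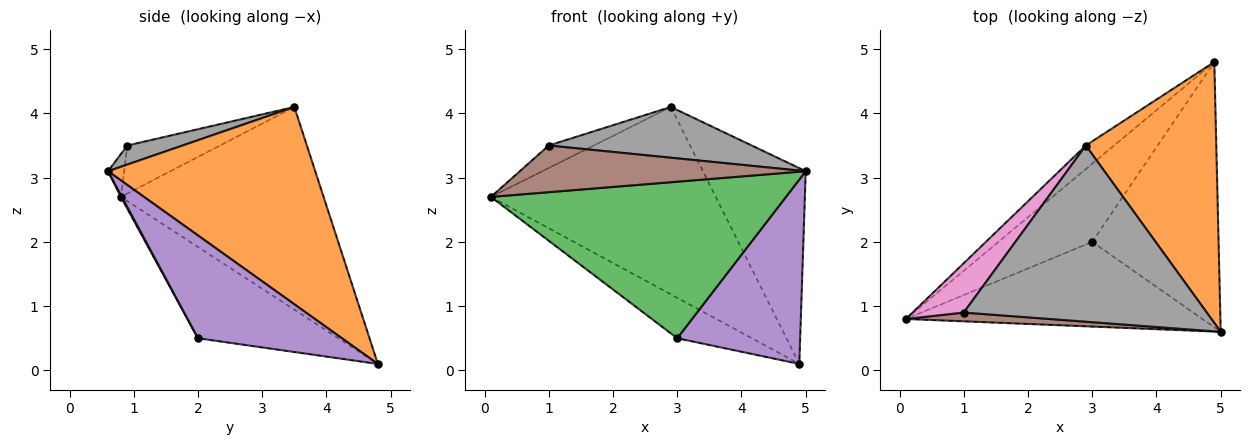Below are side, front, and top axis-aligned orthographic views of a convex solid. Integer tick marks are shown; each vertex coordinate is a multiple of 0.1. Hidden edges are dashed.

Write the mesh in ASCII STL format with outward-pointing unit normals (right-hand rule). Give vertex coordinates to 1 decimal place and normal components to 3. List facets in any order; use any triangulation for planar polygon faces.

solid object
 facet normal -0.667 0.740 -0.093
  outer loop
   vertex 2.9 3.5 4.1
   vertex 4.9 4.8 0.1
   vertex 0.1 0.8 2.7
  endloop
 endfacet
 facet normal 0.771 0.382 0.510
  outer loop
   vertex 2.9 3.5 4.1
   vertex 5.0 0.6 3.1
   vertex 4.9 4.8 0.1
  endloop
 endfacet
 facet normal 0.003 -0.880 -0.476
  outer loop
   vertex 3.0 2.0 0.5
   vertex 5.0 0.6 3.1
   vertex 0.1 0.8 2.7
  endloop
 endfacet
 facet normal -0.654 0.348 -0.672
  outer loop
   vertex 3.0 2.0 0.5
   vertex 0.1 0.8 2.7
   vertex 4.9 4.8 0.1
  endloop
 endfacet
 facet normal 0.556 -0.475 -0.683
  outer loop
   vertex 3.0 2.0 0.5
   vertex 4.9 4.8 0.1
   vertex 5.0 0.6 3.1
  endloop
 endfacet
 facet normal -0.055 -0.981 0.185
  outer loop
   vertex 1.0 0.9 3.5
   vertex 0.1 0.8 2.7
   vertex 5.0 0.6 3.1
  endloop
 endfacet
 facet normal -0.650 0.315 0.692
  outer loop
   vertex 1.0 0.9 3.5
   vertex 2.9 3.5 4.1
   vertex 0.1 0.8 2.7
  endloop
 endfacet
 facet normal 0.075 -0.276 0.958
  outer loop
   vertex 1.0 0.9 3.5
   vertex 5.0 0.6 3.1
   vertex 2.9 3.5 4.1
  endloop
 endfacet
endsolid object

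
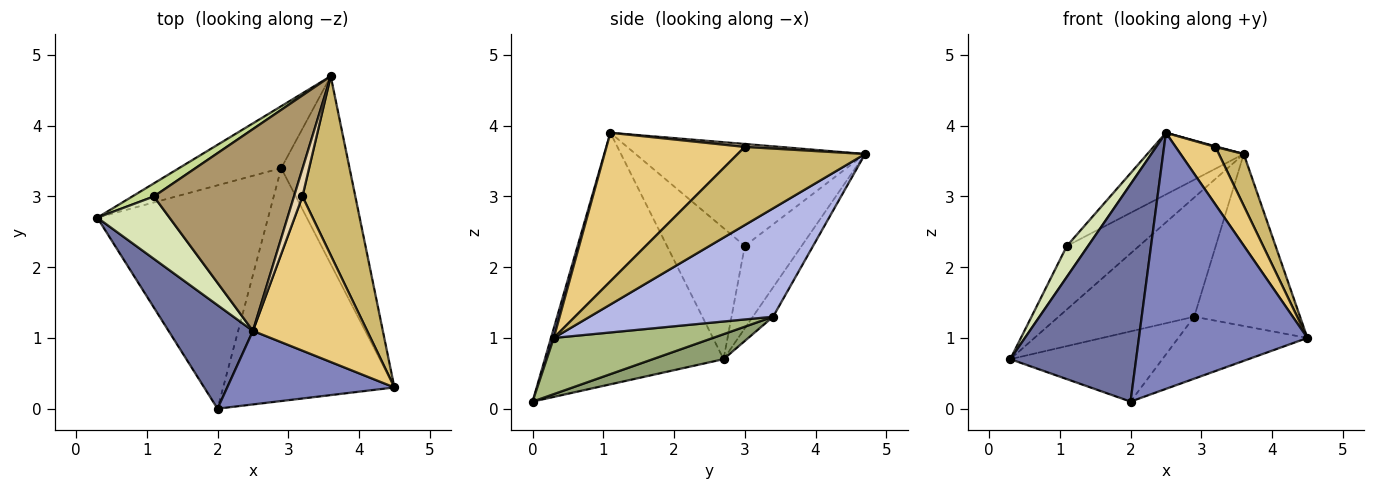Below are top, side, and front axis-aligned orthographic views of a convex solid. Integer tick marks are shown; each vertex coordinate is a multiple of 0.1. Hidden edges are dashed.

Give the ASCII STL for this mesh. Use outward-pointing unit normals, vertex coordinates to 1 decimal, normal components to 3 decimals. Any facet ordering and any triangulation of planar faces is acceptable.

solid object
 facet normal -0.789 -0.555 0.264
  outer loop
   vertex 2.0 0.0 0.1
   vertex 2.5 1.1 3.9
   vertex 0.3 2.7 0.7
  endloop
 endfacet
 facet normal 0.016 -0.961 0.276
  outer loop
   vertex 2.0 0.0 0.1
   vertex 4.5 0.3 1.0
   vertex 2.5 1.1 3.9
  endloop
 endfacet
 facet normal -0.131 0.880 -0.457
  outer loop
   vertex 2.9 3.4 1.3
   vertex 0.3 2.7 0.7
   vertex 3.6 4.7 3.6
  endloop
 endfacet
 facet normal 0.760 0.439 -0.479
  outer loop
   vertex 2.9 3.4 1.3
   vertex 3.6 4.7 3.6
   vertex 4.5 0.3 1.0
  endloop
 endfacet
 facet normal 0.138 0.297 -0.945
  outer loop
   vertex 2.9 3.4 1.3
   vertex 2.0 0.0 0.1
   vertex 0.3 2.7 0.7
  endloop
 endfacet
 facet normal 0.302 0.245 -0.921
  outer loop
   vertex 2.9 3.4 1.3
   vertex 4.5 0.3 1.0
   vertex 2.0 0.0 0.1
  endloop
 endfacet
 facet normal -0.611 0.776 0.160
  outer loop
   vertex 1.1 3.0 2.3
   vertex 3.6 4.7 3.6
   vertex 0.3 2.7 0.7
  endloop
 endfacet
 facet normal -0.852 -0.232 0.469
  outer loop
   vertex 1.1 3.0 2.3
   vertex 0.3 2.7 0.7
   vertex 2.5 1.1 3.9
  endloop
 endfacet
 facet normal -0.571 0.240 0.785
  outer loop
   vertex 1.1 3.0 2.3
   vertex 2.5 1.1 3.9
   vertex 3.6 4.7 3.6
  endloop
 endfacet
 facet normal 0.817 -0.160 0.553
  outer loop
   vertex 3.2 3.0 3.7
   vertex 4.5 0.3 1.0
   vertex 3.6 4.7 3.6
  endloop
 endfacet
 facet normal 0.773 -0.222 0.594
  outer loop
   vertex 3.2 3.0 3.7
   vertex 2.5 1.1 3.9
   vertex 4.5 0.3 1.0
  endloop
 endfacet
 facet normal 0.329 -0.022 0.944
  outer loop
   vertex 3.2 3.0 3.7
   vertex 3.6 4.7 3.6
   vertex 2.5 1.1 3.9
  endloop
 endfacet
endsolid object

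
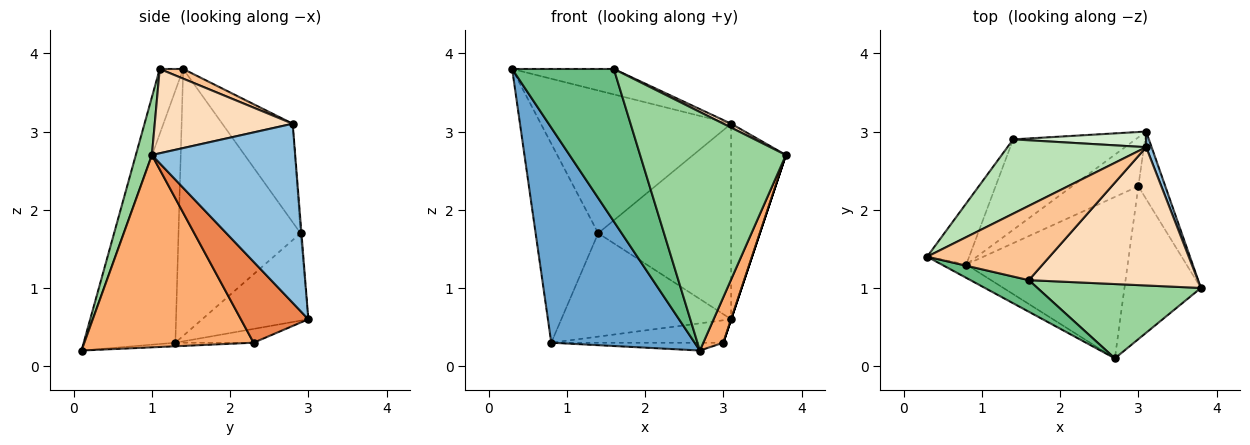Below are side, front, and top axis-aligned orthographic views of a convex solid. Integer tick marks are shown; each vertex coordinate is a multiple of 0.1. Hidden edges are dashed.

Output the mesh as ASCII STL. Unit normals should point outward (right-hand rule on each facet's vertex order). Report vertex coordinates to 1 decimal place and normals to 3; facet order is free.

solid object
 facet normal -0.535 -0.843 -0.052
  outer loop
   vertex 0.8 1.3 0.3
   vertex 2.7 0.1 0.2
   vertex 0.3 1.4 3.8
  endloop
 endfacet
 facet normal 0.934 0.357 0.029
  outer loop
   vertex 3.1 2.8 3.1
   vertex 3.8 1.0 2.7
   vertex 3.1 3.0 0.6
  endloop
 endfacet
 facet normal -0.186 0.409 -0.893
  outer loop
   vertex 3.0 2.3 0.3
   vertex 0.8 1.3 0.3
   vertex 3.1 3.0 0.6
  endloop
 endfacet
 facet normal -0.022 0.048 -0.999
  outer loop
   vertex 3.0 2.3 0.3
   vertex 2.7 0.1 0.2
   vertex 0.8 1.3 0.3
  endloop
 endfacet
 facet normal 0.949 0.000 -0.316
  outer loop
   vertex 3.0 2.3 0.3
   vertex 3.1 3.0 0.6
   vertex 3.8 1.0 2.7
  endloop
 endfacet
 facet normal 0.924 -0.109 -0.367
  outer loop
   vertex 3.0 2.3 0.3
   vertex 3.8 1.0 2.7
   vertex 2.7 0.1 0.2
  endloop
 endfacet
 facet normal 0.074 0.323 0.944
  outer loop
   vertex 1.6 1.1 3.8
   vertex 3.1 2.8 3.1
   vertex 0.3 1.4 3.8
  endloop
 endfacet
 facet normal 0.446 -0.025 0.895
  outer loop
   vertex 1.6 1.1 3.8
   vertex 3.8 1.0 2.7
   vertex 3.1 2.8 3.1
  endloop
 endfacet
 facet normal -0.220 -0.955 0.198
  outer loop
   vertex 1.6 1.1 3.8
   vertex 0.3 1.4 3.8
   vertex 2.7 0.1 0.2
  endloop
 endfacet
 facet normal 0.105 -0.950 0.296
  outer loop
   vertex 1.6 1.1 3.8
   vertex 2.7 0.1 0.2
   vertex 3.8 1.0 2.7
  endloop
 endfacet
 facet normal -0.312 0.843 0.439
  outer loop
   vertex 1.4 2.9 1.7
   vertex 0.3 1.4 3.8
   vertex 3.1 2.8 3.1
  endloop
 endfacet
 facet normal -0.007 0.997 0.080
  outer loop
   vertex 1.4 2.9 1.7
   vertex 3.1 2.8 3.1
   vertex 3.1 3.0 0.6
  endloop
 endfacet
 facet normal -0.881 0.452 -0.139
  outer loop
   vertex 1.4 2.9 1.7
   vertex 0.8 1.3 0.3
   vertex 0.3 1.4 3.8
  endloop
 endfacet
 facet normal -0.426 0.681 -0.596
  outer loop
   vertex 1.4 2.9 1.7
   vertex 3.1 3.0 0.6
   vertex 0.8 1.3 0.3
  endloop
 endfacet
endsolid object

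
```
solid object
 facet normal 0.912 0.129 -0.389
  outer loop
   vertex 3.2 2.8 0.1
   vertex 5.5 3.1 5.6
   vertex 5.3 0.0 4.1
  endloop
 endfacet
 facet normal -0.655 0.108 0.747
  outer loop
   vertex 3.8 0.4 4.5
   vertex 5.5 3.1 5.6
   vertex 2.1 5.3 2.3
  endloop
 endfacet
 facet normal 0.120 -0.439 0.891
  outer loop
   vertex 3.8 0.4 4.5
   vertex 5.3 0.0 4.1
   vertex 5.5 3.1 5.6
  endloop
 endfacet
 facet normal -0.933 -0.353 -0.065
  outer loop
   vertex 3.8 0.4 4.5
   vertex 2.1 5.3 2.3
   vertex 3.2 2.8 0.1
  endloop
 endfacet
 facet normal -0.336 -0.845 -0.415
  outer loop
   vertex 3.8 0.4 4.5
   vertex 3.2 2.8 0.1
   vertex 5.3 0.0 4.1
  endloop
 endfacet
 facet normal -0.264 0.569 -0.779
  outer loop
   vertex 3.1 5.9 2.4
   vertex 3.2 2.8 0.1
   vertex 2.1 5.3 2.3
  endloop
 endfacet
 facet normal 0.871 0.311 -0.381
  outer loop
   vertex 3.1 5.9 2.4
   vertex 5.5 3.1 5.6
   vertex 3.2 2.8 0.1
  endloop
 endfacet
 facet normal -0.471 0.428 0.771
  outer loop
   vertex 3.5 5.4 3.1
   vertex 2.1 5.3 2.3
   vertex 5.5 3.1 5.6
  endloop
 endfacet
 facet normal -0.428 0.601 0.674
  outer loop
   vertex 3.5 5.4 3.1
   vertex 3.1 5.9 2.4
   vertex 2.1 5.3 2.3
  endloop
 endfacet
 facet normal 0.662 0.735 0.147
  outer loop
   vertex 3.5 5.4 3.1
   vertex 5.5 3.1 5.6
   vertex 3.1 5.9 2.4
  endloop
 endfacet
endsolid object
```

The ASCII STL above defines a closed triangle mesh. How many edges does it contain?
15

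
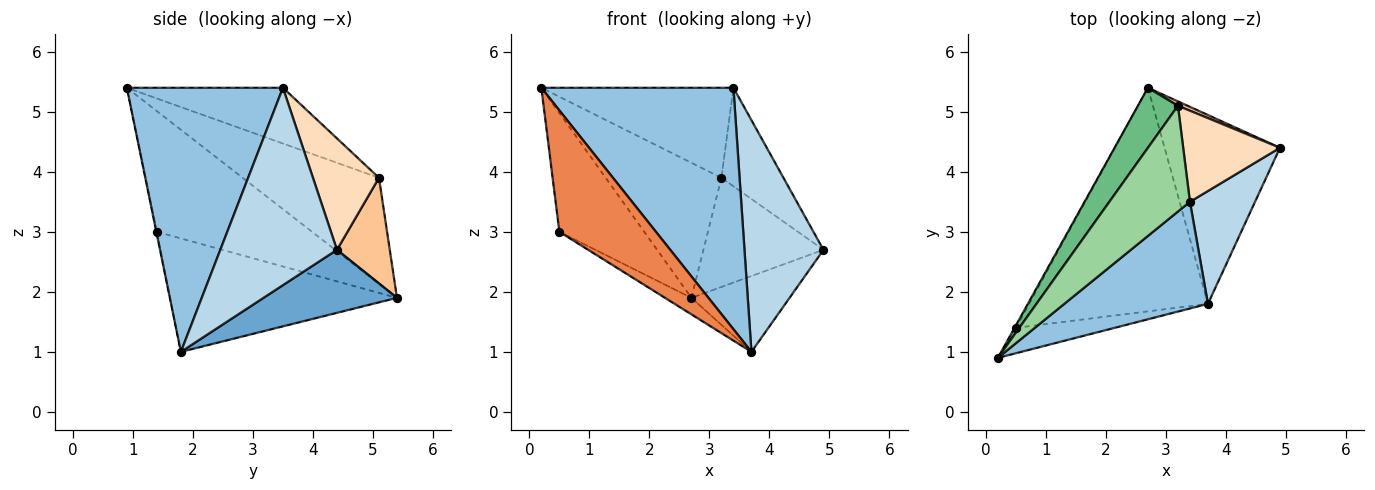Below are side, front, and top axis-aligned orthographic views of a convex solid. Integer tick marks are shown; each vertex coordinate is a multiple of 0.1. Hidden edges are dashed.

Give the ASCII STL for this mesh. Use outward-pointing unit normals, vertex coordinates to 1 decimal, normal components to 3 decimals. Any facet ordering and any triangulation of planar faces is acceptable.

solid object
 facet normal 0.452 0.333 -0.828
  outer loop
   vertex 3.7 1.8 1.0
   vertex 2.7 5.4 1.9
   vertex 4.9 4.4 2.7
  endloop
 endfacet
 facet normal 0.597 -0.734 0.324
  outer loop
   vertex 3.4 3.5 5.4
   vertex 0.2 0.9 5.4
   vertex 3.7 1.8 1.0
  endloop
 endfacet
 facet normal 0.799 -0.541 0.263
  outer loop
   vertex 3.4 3.5 5.4
   vertex 3.7 1.8 1.0
   vertex 4.9 4.4 2.7
  endloop
 endfacet
 facet normal -0.877 0.480 -0.010
  outer loop
   vertex 0.5 1.4 3.0
   vertex 0.2 0.9 5.4
   vertex 2.7 5.4 1.9
  endloop
 endfacet
 facet normal -0.006 -0.979 -0.205
  outer loop
   vertex 0.5 1.4 3.0
   vertex 3.7 1.8 1.0
   vertex 0.2 0.9 5.4
  endloop
 endfacet
 facet normal -0.535 0.062 -0.843
  outer loop
   vertex 0.5 1.4 3.0
   vertex 2.7 5.4 1.9
   vertex 3.7 1.8 1.0
  endloop
 endfacet
 facet normal 0.402 0.915 0.037
  outer loop
   vertex 3.2 5.1 3.9
   vertex 4.9 4.4 2.7
   vertex 2.7 5.4 1.9
  endloop
 endfacet
 facet normal 0.616 0.578 0.535
  outer loop
   vertex 3.2 5.1 3.9
   vertex 3.4 3.5 5.4
   vertex 4.9 4.4 2.7
  endloop
 endfacet
 facet normal -0.733 0.622 0.276
  outer loop
   vertex 3.2 5.1 3.9
   vertex 2.7 5.4 1.9
   vertex 0.2 0.9 5.4
  endloop
 endfacet
 facet normal -0.466 0.573 0.674
  outer loop
   vertex 3.2 5.1 3.9
   vertex 0.2 0.9 5.4
   vertex 3.4 3.5 5.4
  endloop
 endfacet
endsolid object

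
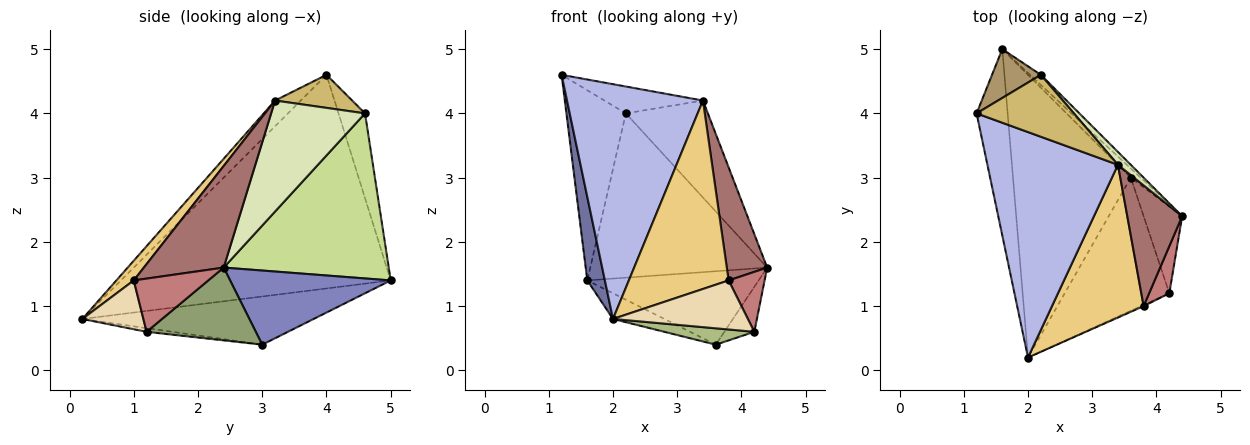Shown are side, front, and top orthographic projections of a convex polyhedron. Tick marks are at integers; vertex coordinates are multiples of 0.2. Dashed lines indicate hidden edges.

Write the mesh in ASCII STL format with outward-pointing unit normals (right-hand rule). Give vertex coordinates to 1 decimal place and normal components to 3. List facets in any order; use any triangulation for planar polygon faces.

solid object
 facet normal -0.988 -0.064 -0.144
  outer loop
   vertex 1.6 5.0 1.4
   vertex 2.0 0.2 0.8
   vertex 1.2 4.0 4.6
  endloop
 endfacet
 facet normal 0.681 0.727 -0.091
  outer loop
   vertex 3.6 3.0 0.4
   vertex 1.6 5.0 1.4
   vertex 4.4 2.4 1.6
  endloop
 endfacet
 facet normal -0.377 0.084 -0.922
  outer loop
   vertex 3.6 3.0 0.4
   vertex 2.0 0.2 0.8
   vertex 1.6 5.0 1.4
  endloop
 endfacet
 facet normal -0.135 -0.715 0.686
  outer loop
   vertex 3.4 3.2 4.2
   vertex 1.2 4.0 4.6
   vertex 2.0 0.2 0.8
  endloop
 endfacet
 facet normal 0.859 0.236 -0.455
  outer loop
   vertex 4.2 1.2 0.6
   vertex 3.6 3.0 0.4
   vertex 4.4 2.4 1.6
  endloop
 endfacet
 facet normal -0.035 -0.122 -0.992
  outer loop
   vertex 4.2 1.2 0.6
   vertex 2.0 0.2 0.8
   vertex 3.6 3.0 0.4
  endloop
 endfacet
 facet normal 0.681 0.730 -0.045
  outer loop
   vertex 2.2 4.6 4.0
   vertex 4.4 2.4 1.6
   vertex 1.6 5.0 1.4
  endloop
 endfacet
 facet normal 0.750 0.655 0.087
  outer loop
   vertex 2.2 4.6 4.0
   vertex 3.4 3.2 4.2
   vertex 4.4 2.4 1.6
  endloop
 endfacet
 facet normal -0.397 0.889 0.228
  outer loop
   vertex 2.2 4.6 4.0
   vertex 1.6 5.0 1.4
   vertex 1.2 4.0 4.6
  endloop
 endfacet
 facet normal 0.297 0.380 0.876
  outer loop
   vertex 2.2 4.6 4.0
   vertex 1.2 4.0 4.6
   vertex 3.4 3.2 4.2
  endloop
 endfacet
 facet normal 0.134 -0.770 0.624
  outer loop
   vertex 3.8 1.0 1.4
   vertex 3.4 3.2 4.2
   vertex 2.0 0.2 0.8
  endloop
 endfacet
 facet normal 0.412 -0.911 -0.022
  outer loop
   vertex 3.8 1.0 1.4
   vertex 2.0 0.2 0.8
   vertex 4.2 1.2 0.6
  endloop
 endfacet
 facet normal 0.804 -0.407 0.434
  outer loop
   vertex 3.8 1.0 1.4
   vertex 4.4 2.4 1.6
   vertex 3.4 3.2 4.2
  endloop
 endfacet
 facet normal 0.852 -0.411 0.323
  outer loop
   vertex 3.8 1.0 1.4
   vertex 4.2 1.2 0.6
   vertex 4.4 2.4 1.6
  endloop
 endfacet
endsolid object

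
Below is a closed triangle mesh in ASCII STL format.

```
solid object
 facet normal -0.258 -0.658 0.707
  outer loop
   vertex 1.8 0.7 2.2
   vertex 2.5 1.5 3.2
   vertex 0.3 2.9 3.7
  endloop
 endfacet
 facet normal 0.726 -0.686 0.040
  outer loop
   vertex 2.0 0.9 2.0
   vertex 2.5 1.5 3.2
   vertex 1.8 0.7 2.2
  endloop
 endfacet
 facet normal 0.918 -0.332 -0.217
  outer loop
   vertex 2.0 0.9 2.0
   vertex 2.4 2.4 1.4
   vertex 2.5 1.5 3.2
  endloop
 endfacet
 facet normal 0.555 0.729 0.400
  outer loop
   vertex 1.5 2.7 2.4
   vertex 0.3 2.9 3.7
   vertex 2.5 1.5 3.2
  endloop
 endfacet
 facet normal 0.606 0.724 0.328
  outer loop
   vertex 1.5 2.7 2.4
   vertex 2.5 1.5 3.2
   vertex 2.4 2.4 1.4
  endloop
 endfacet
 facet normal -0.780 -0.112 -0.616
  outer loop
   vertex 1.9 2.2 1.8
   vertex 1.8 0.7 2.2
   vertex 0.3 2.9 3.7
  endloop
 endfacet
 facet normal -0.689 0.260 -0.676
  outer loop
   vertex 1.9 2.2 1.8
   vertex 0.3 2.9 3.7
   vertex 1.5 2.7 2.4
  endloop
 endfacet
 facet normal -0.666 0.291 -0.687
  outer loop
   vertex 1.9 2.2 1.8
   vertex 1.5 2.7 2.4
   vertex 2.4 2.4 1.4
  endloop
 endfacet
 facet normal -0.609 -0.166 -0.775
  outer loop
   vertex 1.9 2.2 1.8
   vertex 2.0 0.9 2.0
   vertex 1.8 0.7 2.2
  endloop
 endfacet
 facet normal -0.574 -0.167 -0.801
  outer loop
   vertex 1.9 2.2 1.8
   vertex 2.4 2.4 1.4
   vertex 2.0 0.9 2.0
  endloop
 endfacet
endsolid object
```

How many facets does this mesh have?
10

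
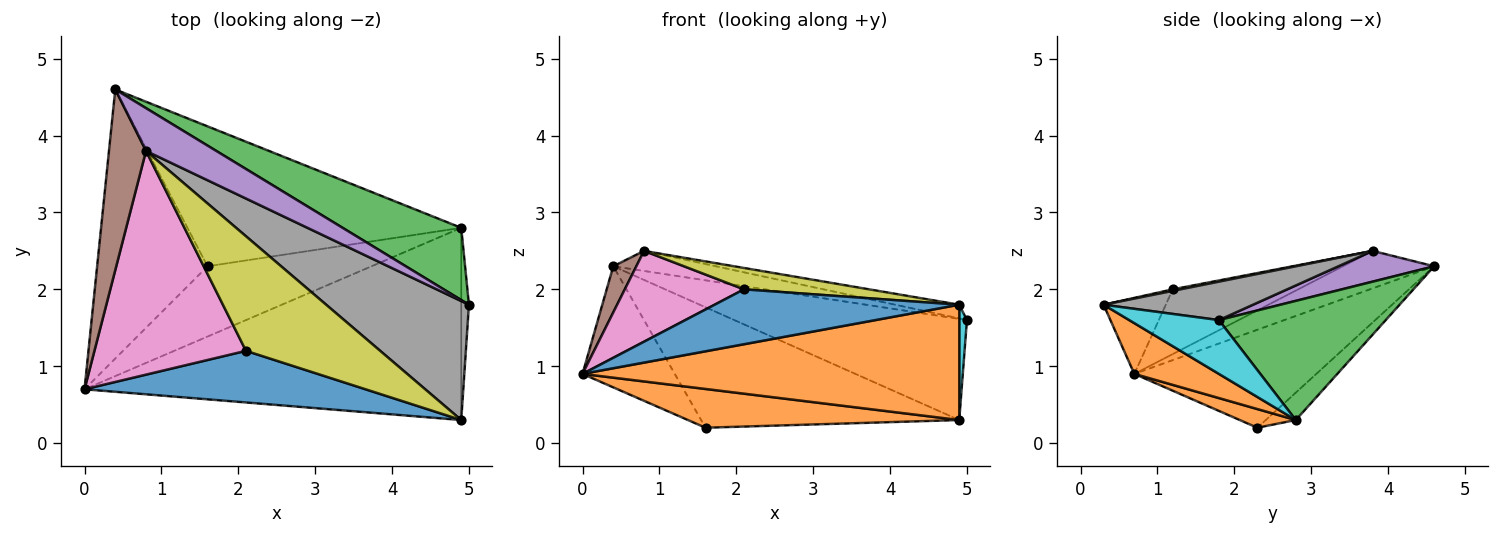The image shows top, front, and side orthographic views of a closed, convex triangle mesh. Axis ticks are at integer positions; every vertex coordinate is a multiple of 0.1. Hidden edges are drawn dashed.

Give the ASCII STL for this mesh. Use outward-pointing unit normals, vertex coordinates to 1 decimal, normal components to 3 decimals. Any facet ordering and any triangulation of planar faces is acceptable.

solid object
 facet normal -0.629 0.319 -0.709
  outer loop
   vertex 1.6 2.3 0.2
   vertex 0.0 0.7 0.9
   vertex 0.4 4.6 2.3
  endloop
 endfacet
 facet normal 0.099 -0.480 -0.871
  outer loop
   vertex 4.9 2.8 0.3
   vertex 0.0 0.7 0.9
   vertex 1.6 2.3 0.2
  endloop
 endfacet
 facet normal 0.504 0.703 0.502
  outer loop
   vertex 4.9 2.8 0.3
   vertex 0.4 4.6 2.3
   vertex 5.0 1.8 1.6
  endloop
 endfacet
 facet normal -0.076 0.651 -0.756
  outer loop
   vertex 4.9 2.8 0.3
   vertex 1.6 2.3 0.2
   vertex 0.4 4.6 2.3
  endloop
 endfacet
 facet normal 0.368 0.395 0.842
  outer loop
   vertex 0.8 3.8 2.5
   vertex 5.0 1.8 1.6
   vertex 0.4 4.6 2.3
  endloop
 endfacet
 facet normal -0.700 -0.177 0.692
  outer loop
   vertex 0.8 3.8 2.5
   vertex 0.4 4.6 2.3
   vertex 0.0 0.7 0.9
  endloop
 endfacet
 facet normal -0.368 -0.350 0.862
  outer loop
   vertex 0.8 3.8 2.5
   vertex 0.0 0.7 0.9
   vertex 2.1 1.2 2.0
  endloop
 endfacet
 facet normal 0.258 0.111 0.960
  outer loop
   vertex 4.9 0.3 1.8
   vertex 5.0 1.8 1.6
   vertex 0.8 3.8 2.5
  endloop
 endfacet
 facet normal 0.011 -0.183 0.983
  outer loop
   vertex 4.9 0.3 1.8
   vertex 0.8 3.8 2.5
   vertex 2.1 1.2 2.0
  endloop
 endfacet
 facet normal 0.986 -0.085 -0.141
  outer loop
   vertex 4.9 0.3 1.8
   vertex 4.9 2.8 0.3
   vertex 5.0 1.8 1.6
  endloop
 endfacet
 facet normal -0.182 -0.716 0.673
  outer loop
   vertex 4.9 0.3 1.8
   vertex 2.1 1.2 2.0
   vertex 0.0 0.7 0.9
  endloop
 endfacet
 facet normal 0.115 -0.511 -0.852
  outer loop
   vertex 4.9 0.3 1.8
   vertex 0.0 0.7 0.9
   vertex 4.9 2.8 0.3
  endloop
 endfacet
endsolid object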